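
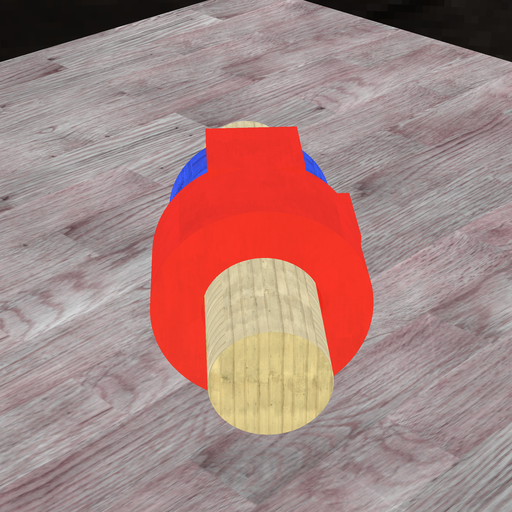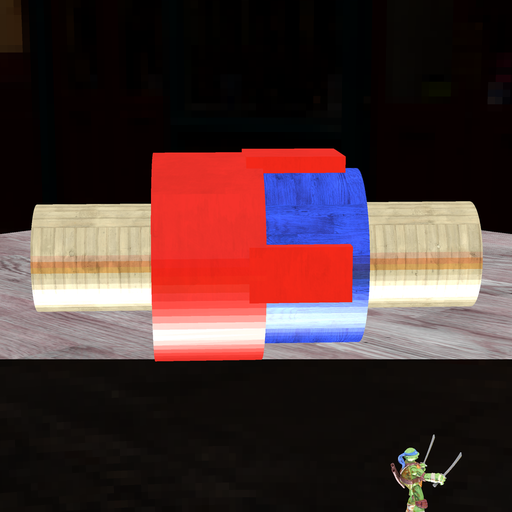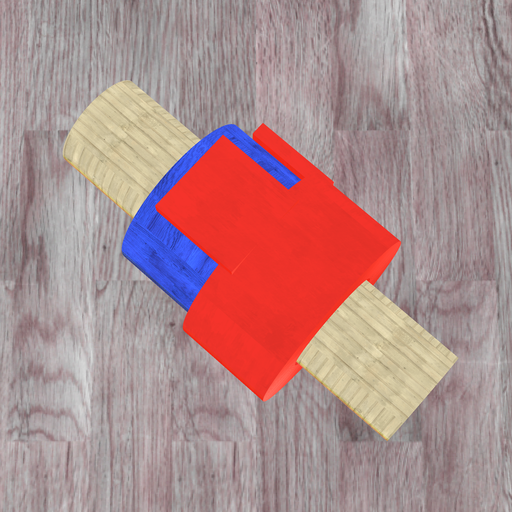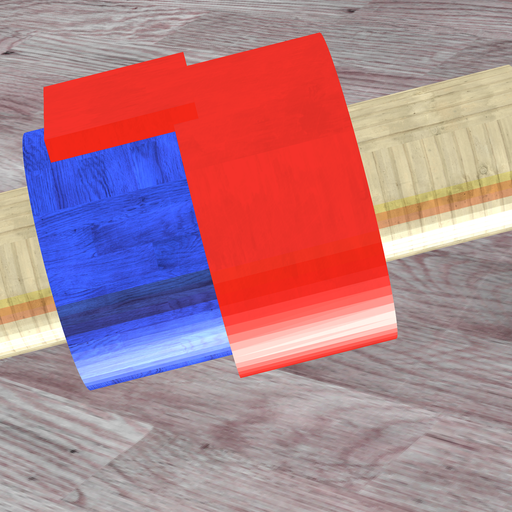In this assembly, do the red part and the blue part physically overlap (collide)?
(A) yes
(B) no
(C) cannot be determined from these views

(A) yes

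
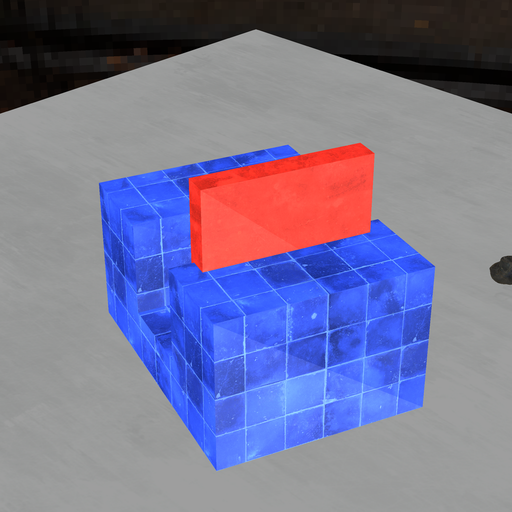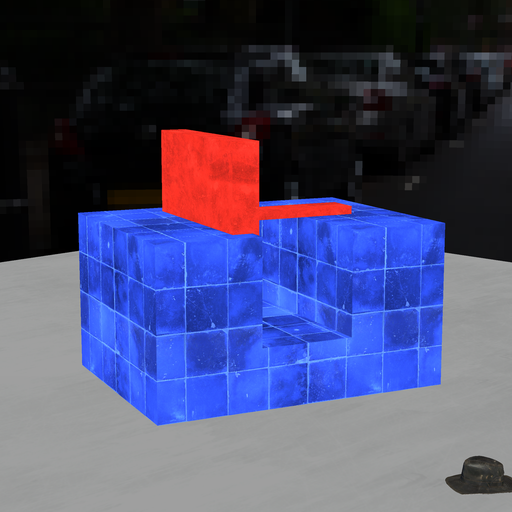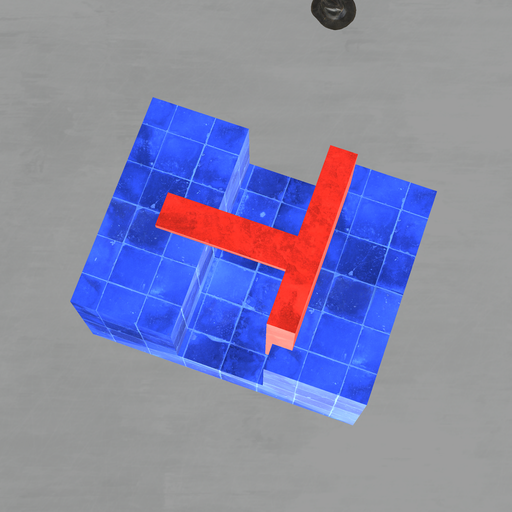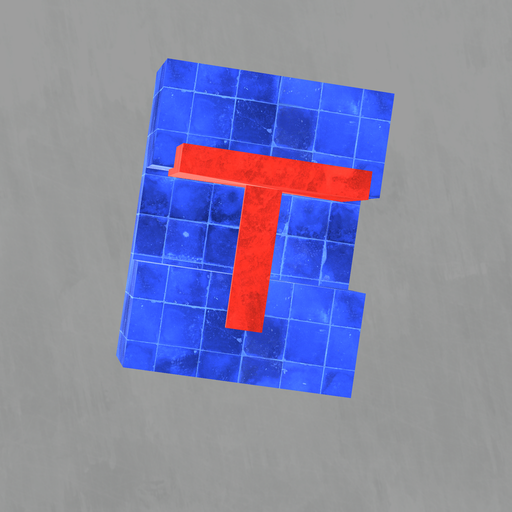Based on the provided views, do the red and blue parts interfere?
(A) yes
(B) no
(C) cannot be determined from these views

(A) yes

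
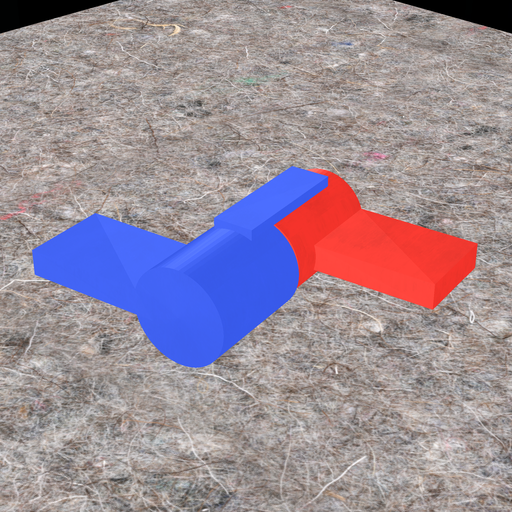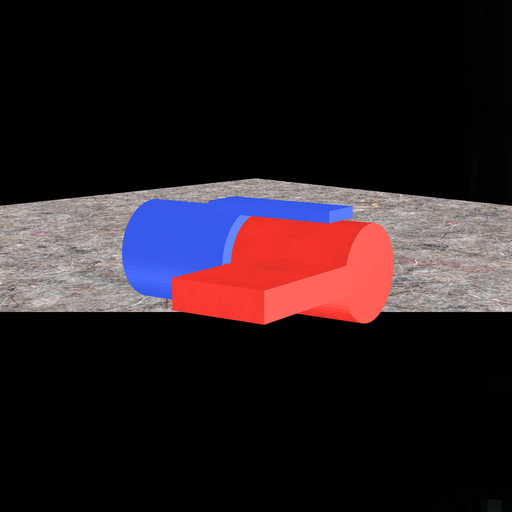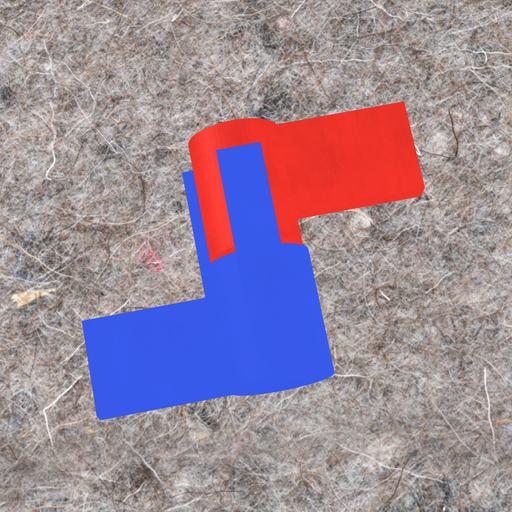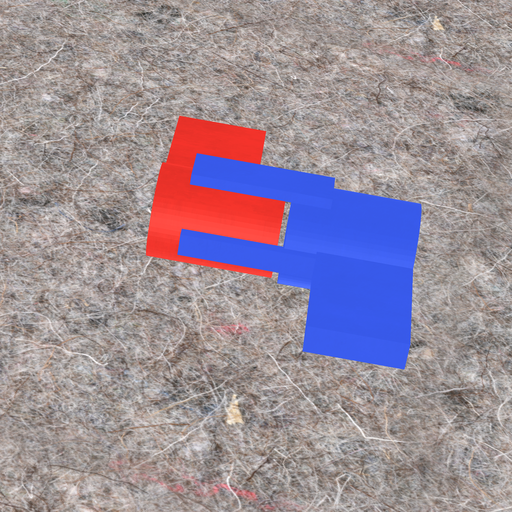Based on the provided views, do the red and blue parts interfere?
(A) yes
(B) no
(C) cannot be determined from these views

(B) no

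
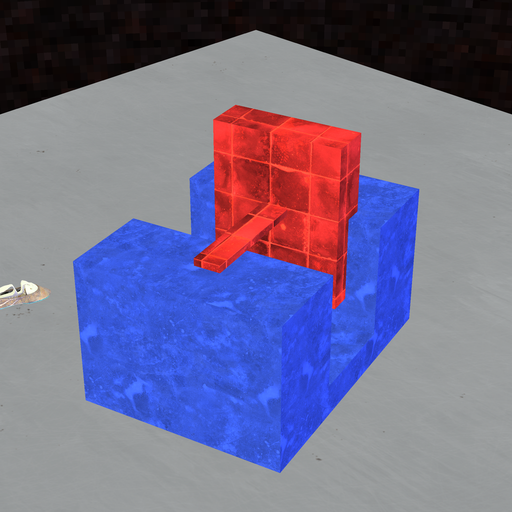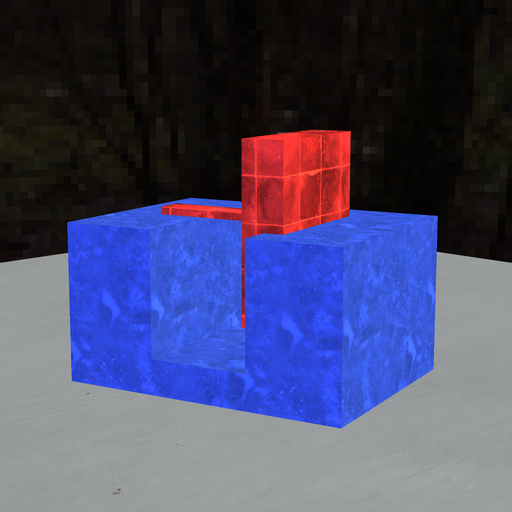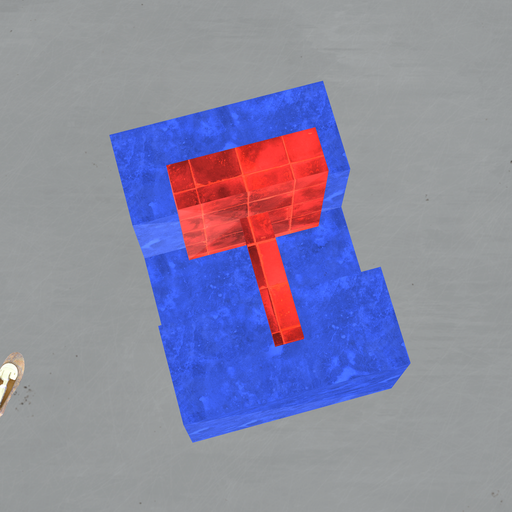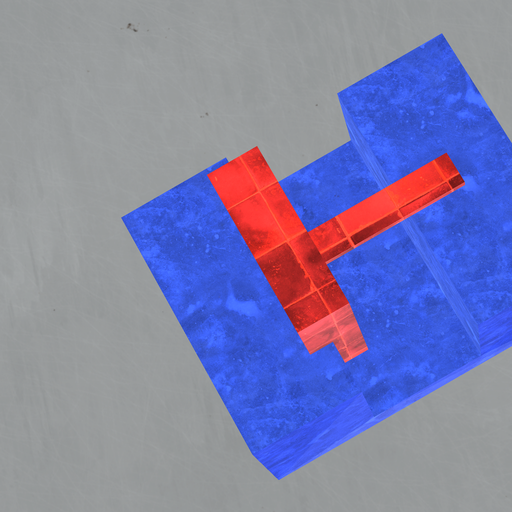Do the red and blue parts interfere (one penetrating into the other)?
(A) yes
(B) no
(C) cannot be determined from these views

(A) yes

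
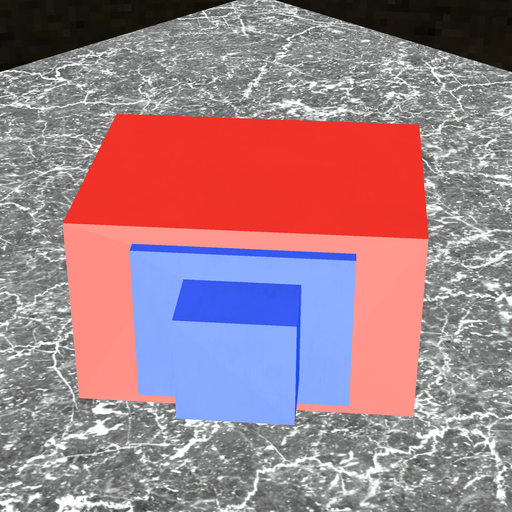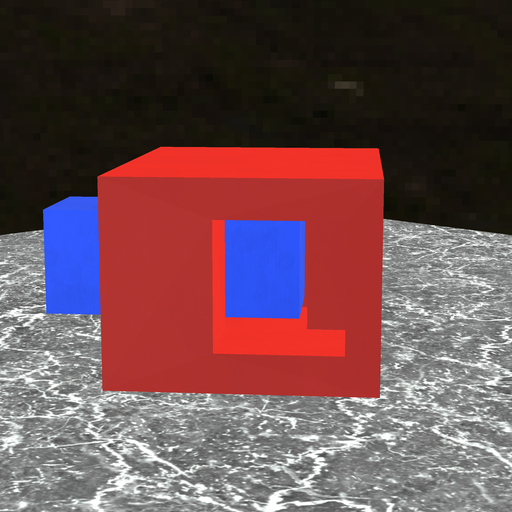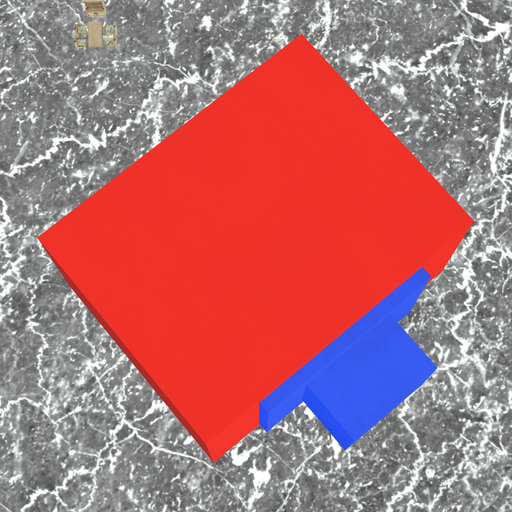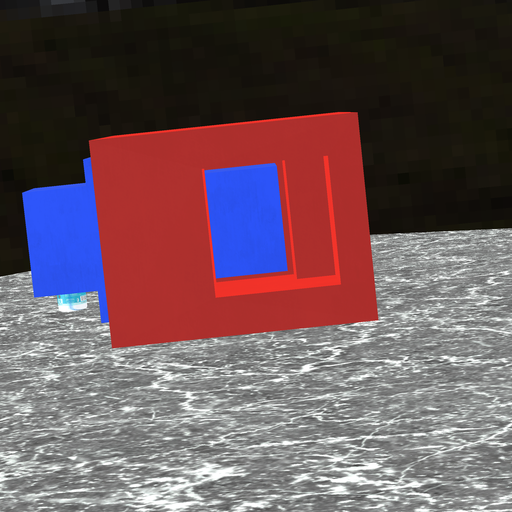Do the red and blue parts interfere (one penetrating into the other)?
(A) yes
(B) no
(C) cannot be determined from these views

(B) no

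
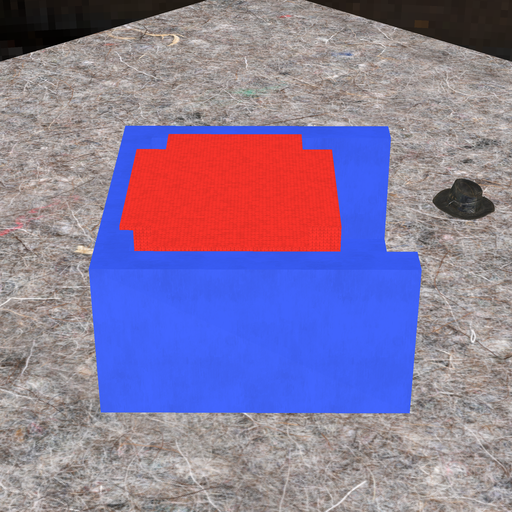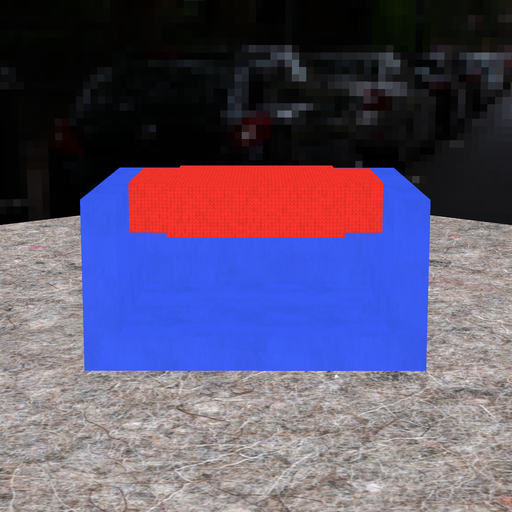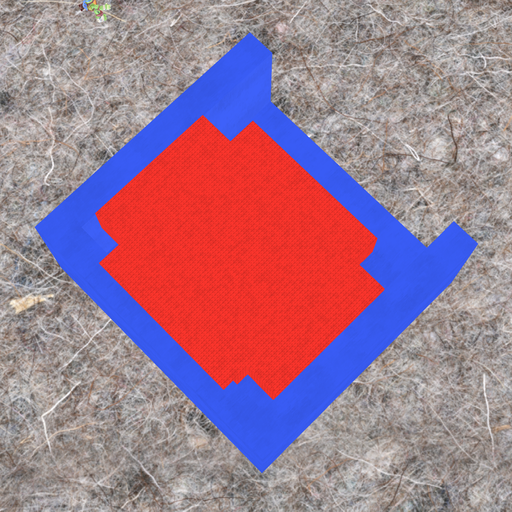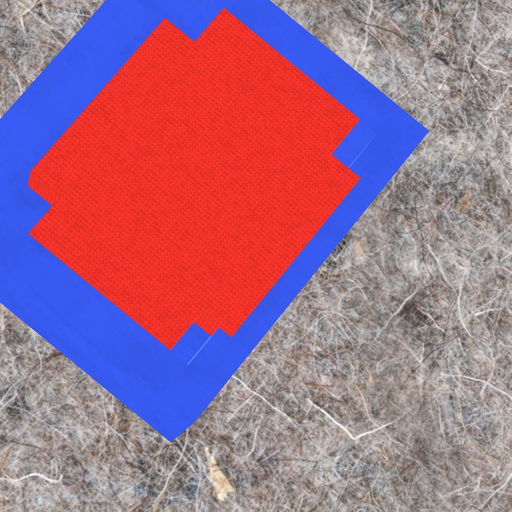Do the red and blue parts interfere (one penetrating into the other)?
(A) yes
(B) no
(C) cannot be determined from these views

(A) yes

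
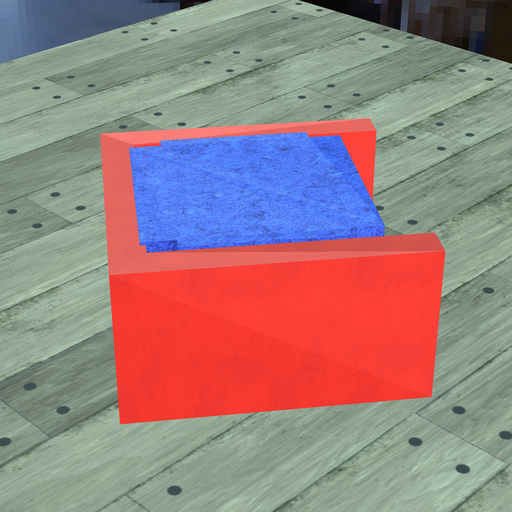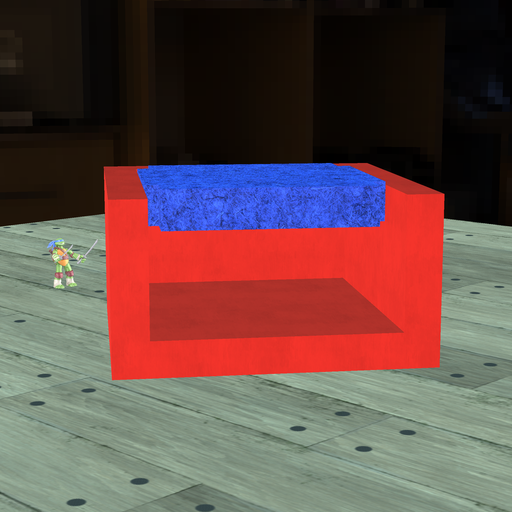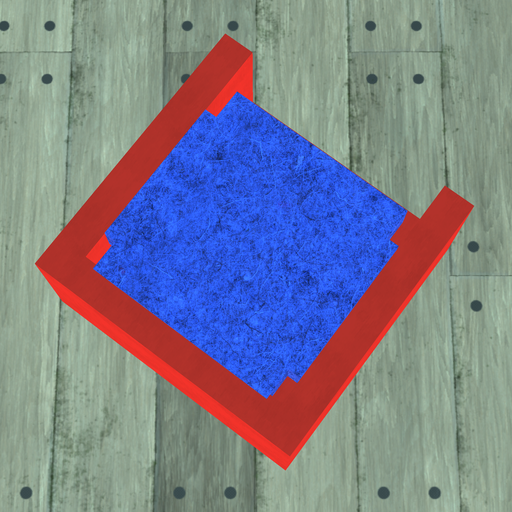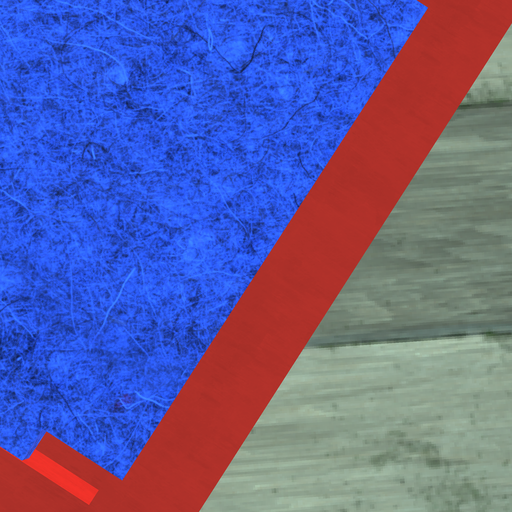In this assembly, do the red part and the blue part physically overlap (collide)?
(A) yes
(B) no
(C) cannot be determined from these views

(A) yes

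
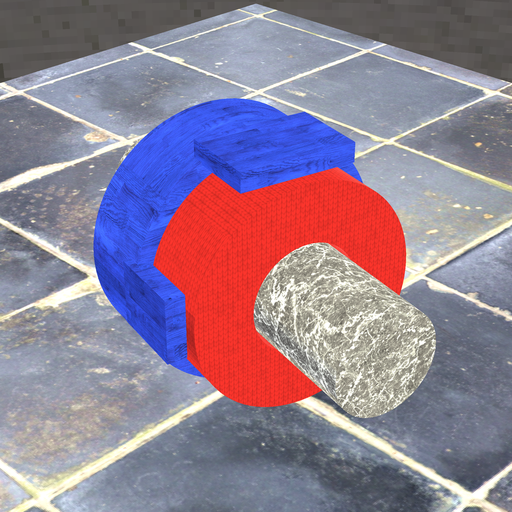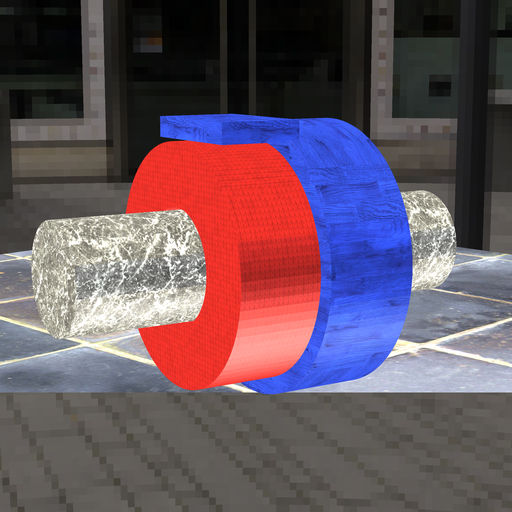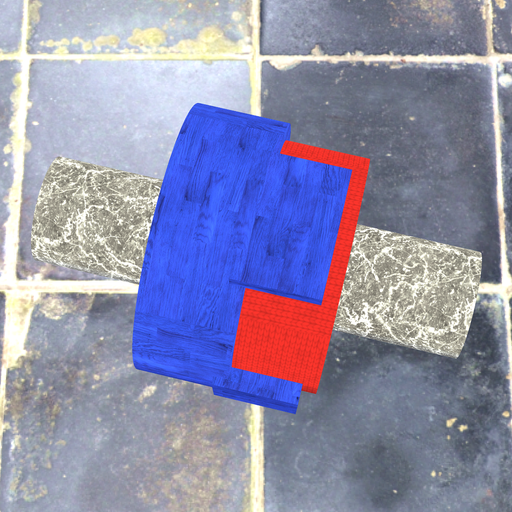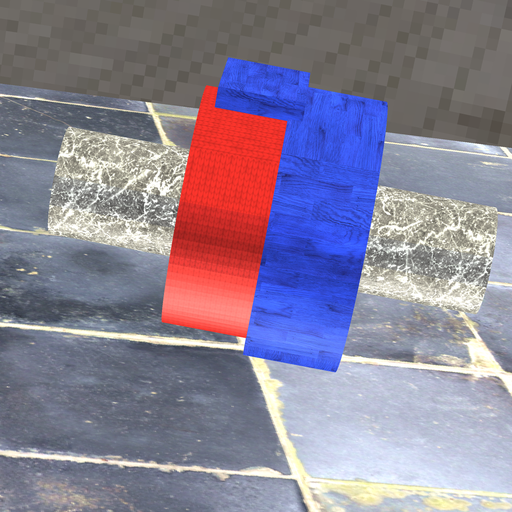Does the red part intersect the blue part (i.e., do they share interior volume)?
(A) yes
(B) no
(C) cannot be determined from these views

(A) yes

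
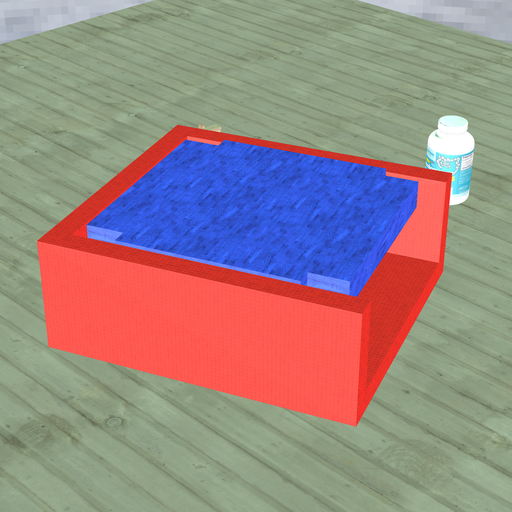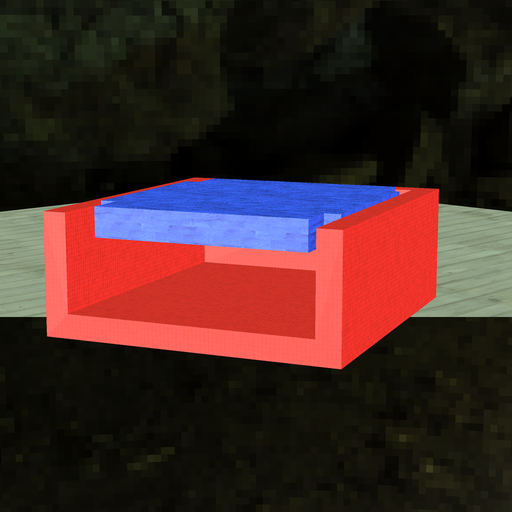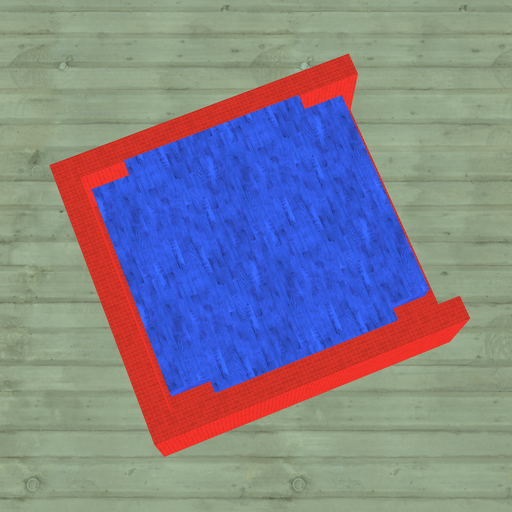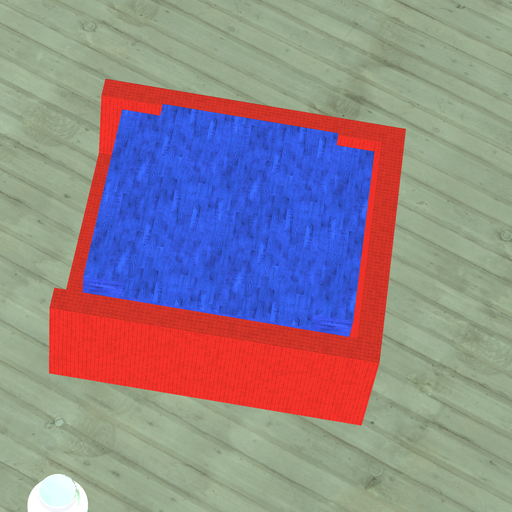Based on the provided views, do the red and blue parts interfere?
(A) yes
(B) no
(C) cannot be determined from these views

(B) no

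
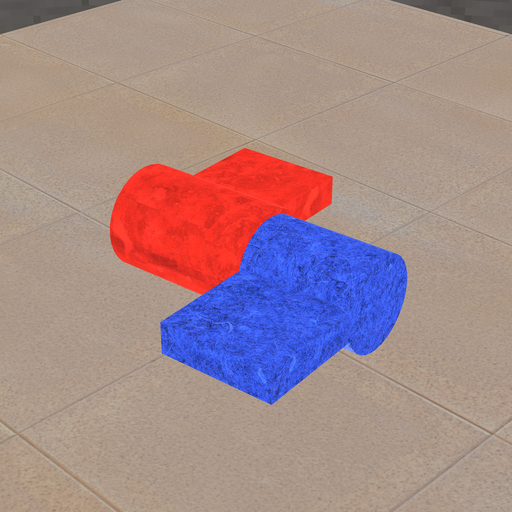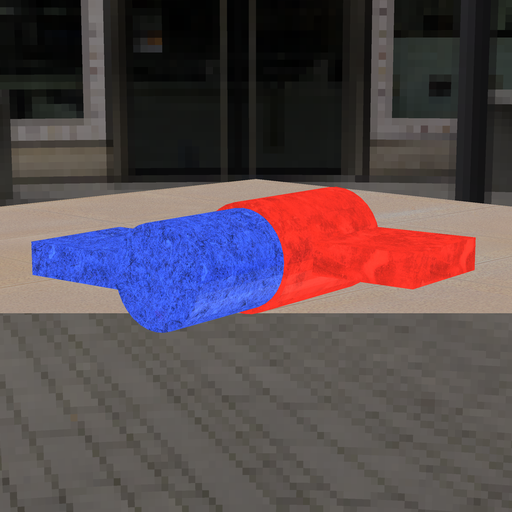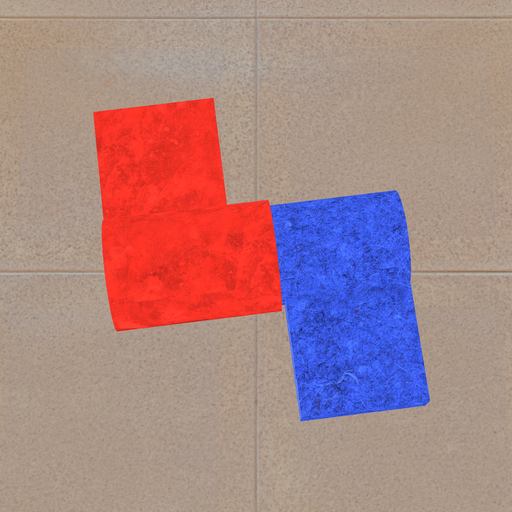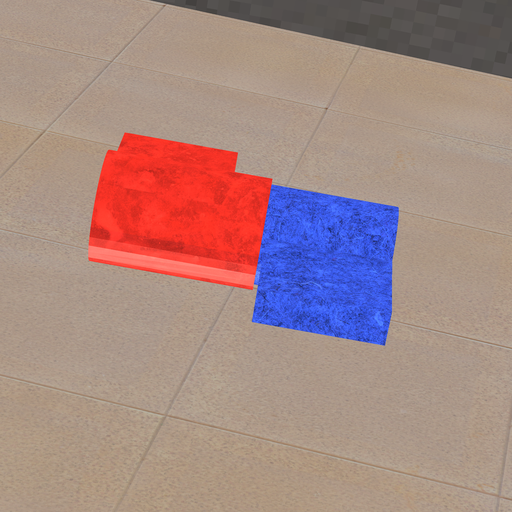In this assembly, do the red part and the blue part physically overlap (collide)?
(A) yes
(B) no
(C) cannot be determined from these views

(A) yes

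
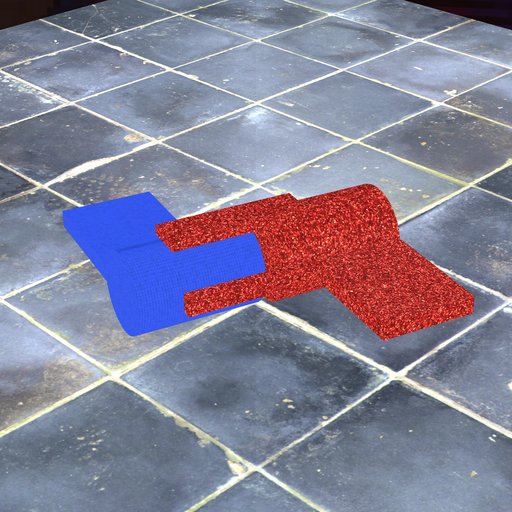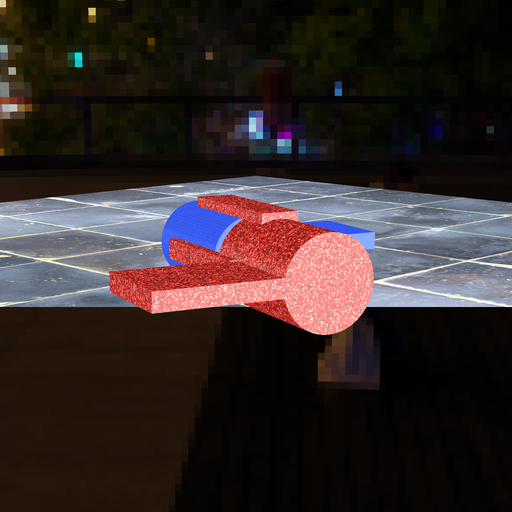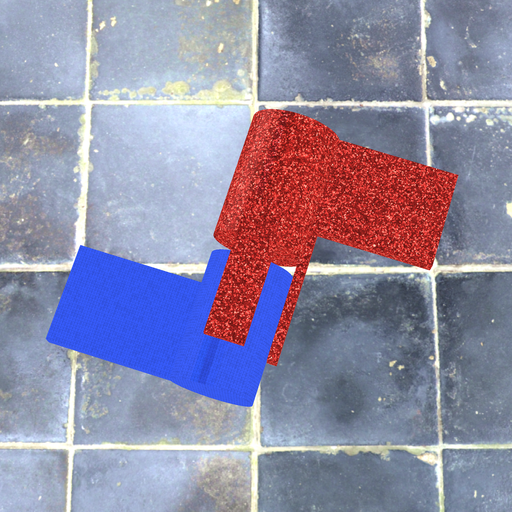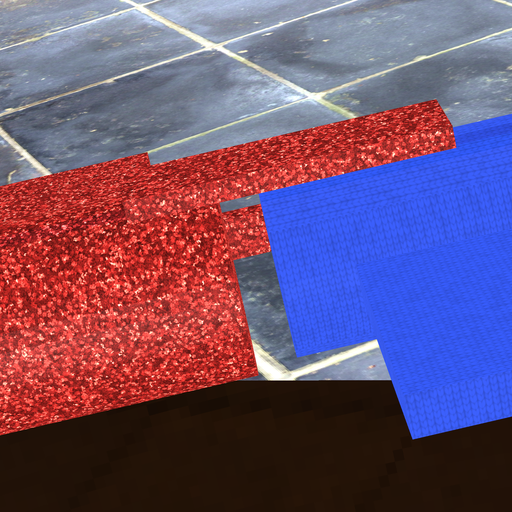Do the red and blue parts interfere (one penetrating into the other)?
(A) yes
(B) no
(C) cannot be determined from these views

(B) no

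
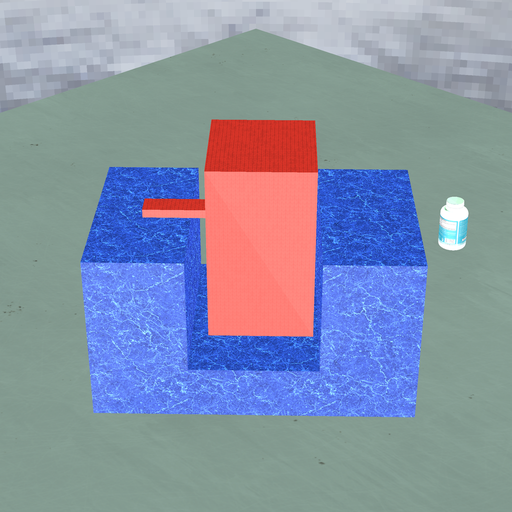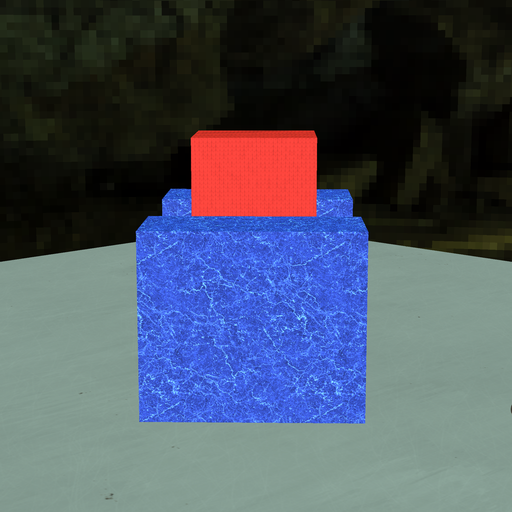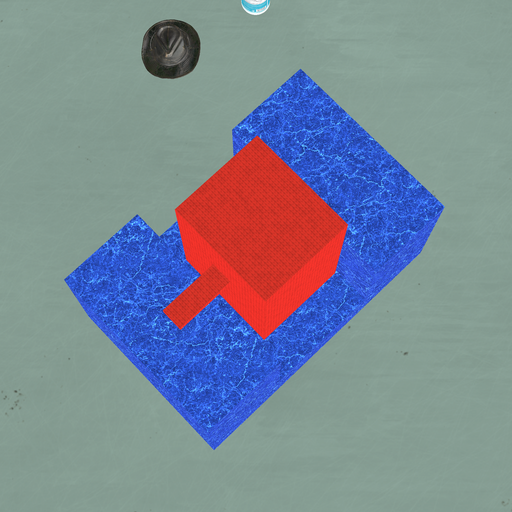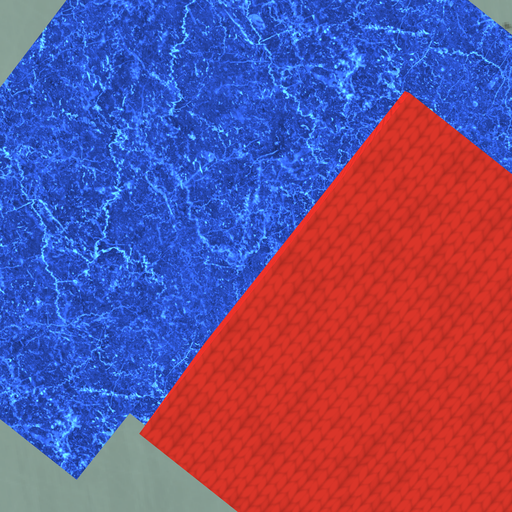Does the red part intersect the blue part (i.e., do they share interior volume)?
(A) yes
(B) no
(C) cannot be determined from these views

(B) no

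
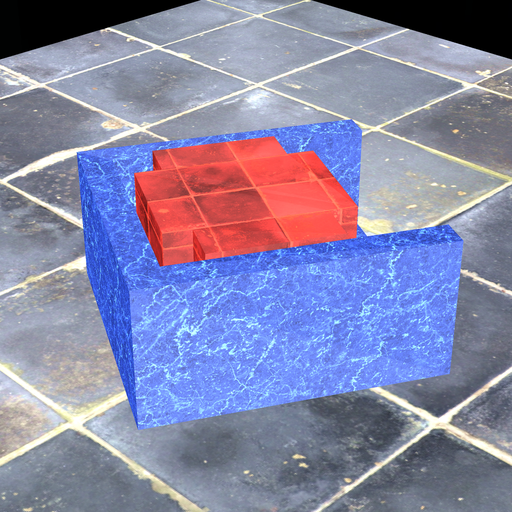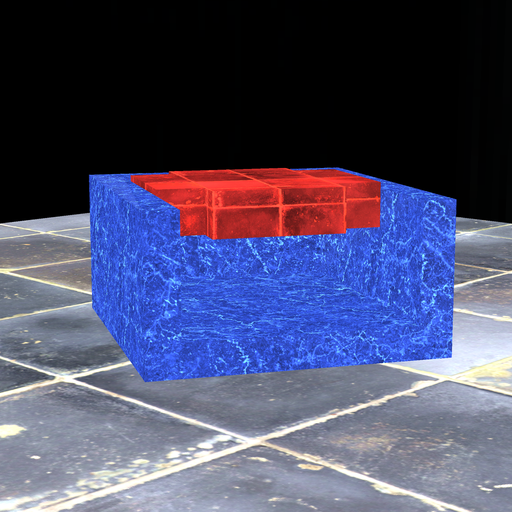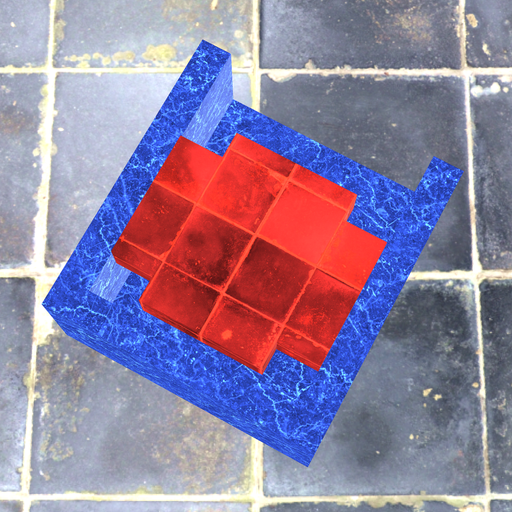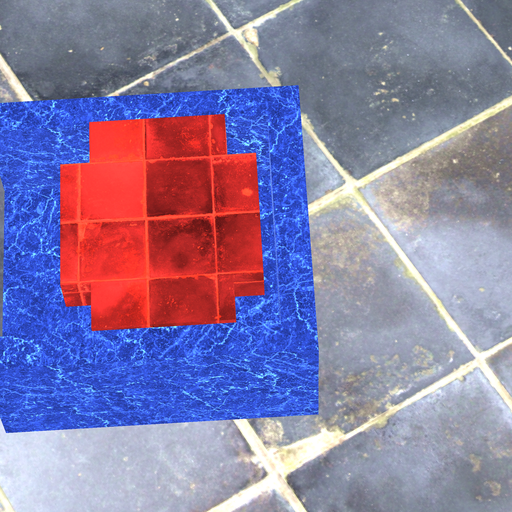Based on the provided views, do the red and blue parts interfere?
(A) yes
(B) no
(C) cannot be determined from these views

(B) no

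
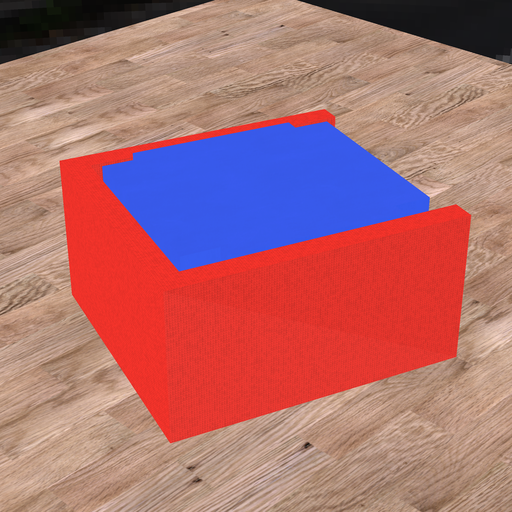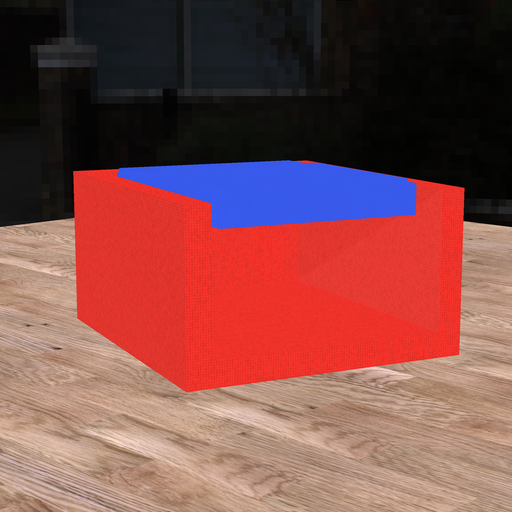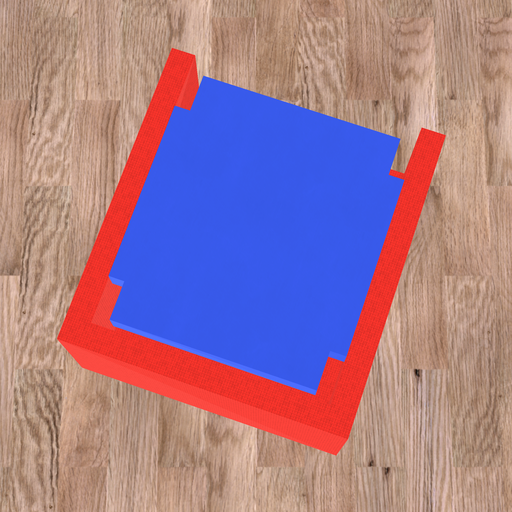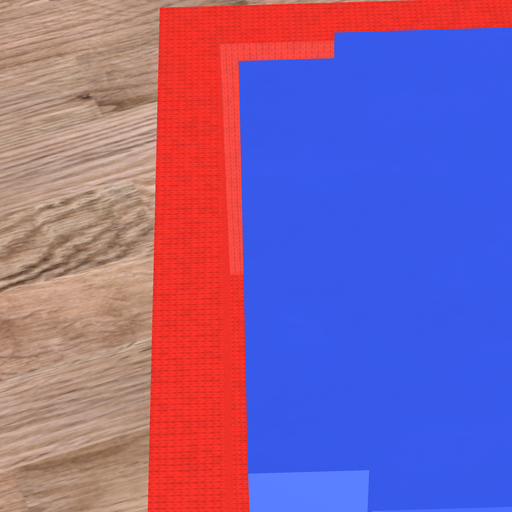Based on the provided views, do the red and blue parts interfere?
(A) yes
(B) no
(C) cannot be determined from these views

(B) no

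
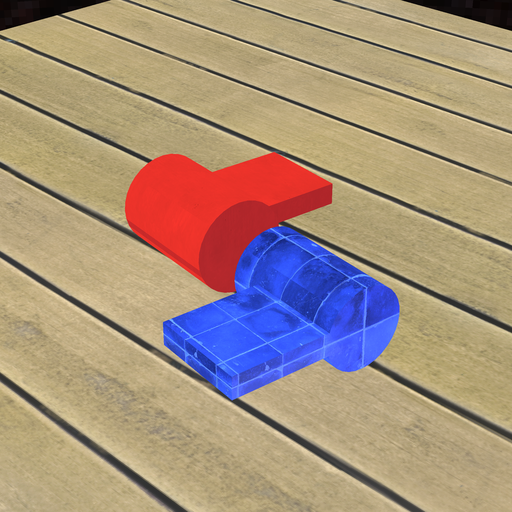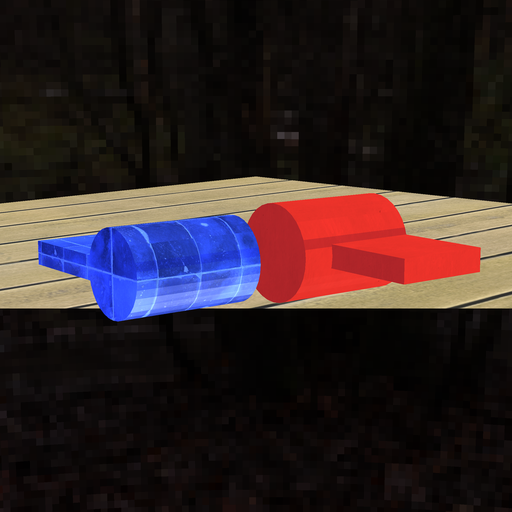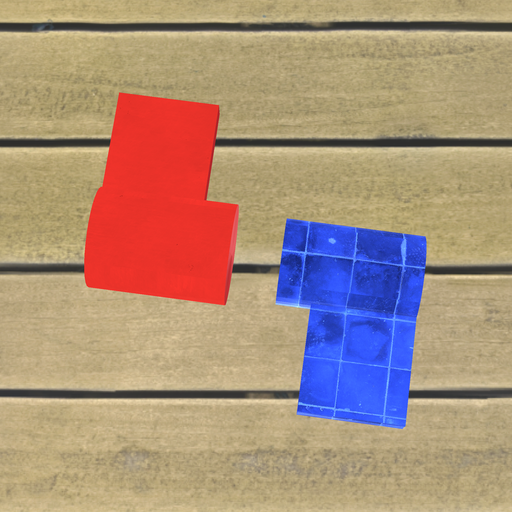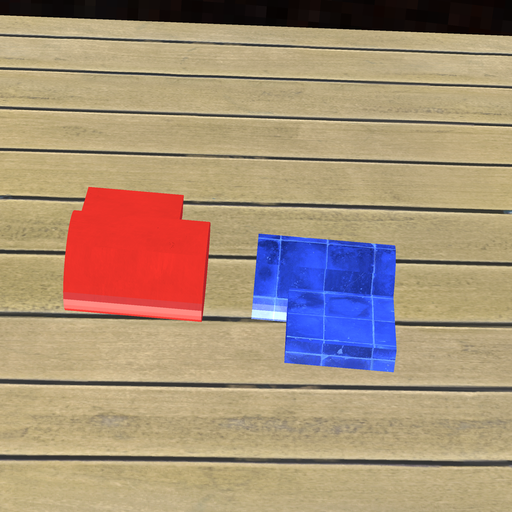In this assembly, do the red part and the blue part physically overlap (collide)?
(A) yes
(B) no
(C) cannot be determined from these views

(B) no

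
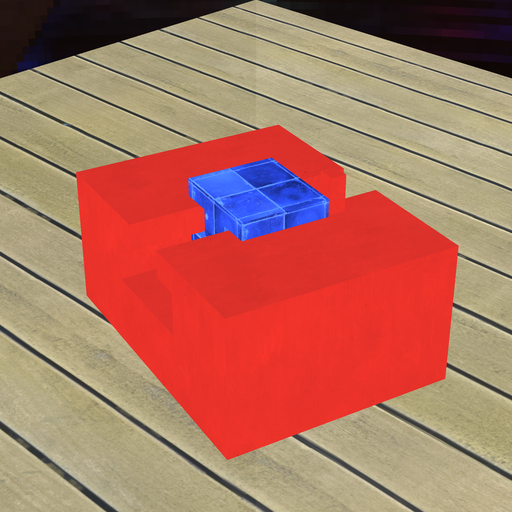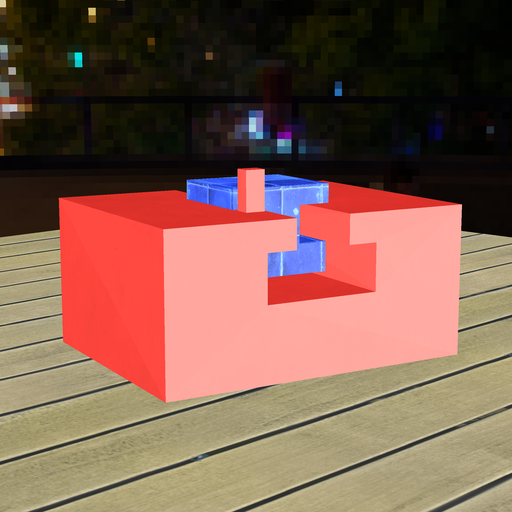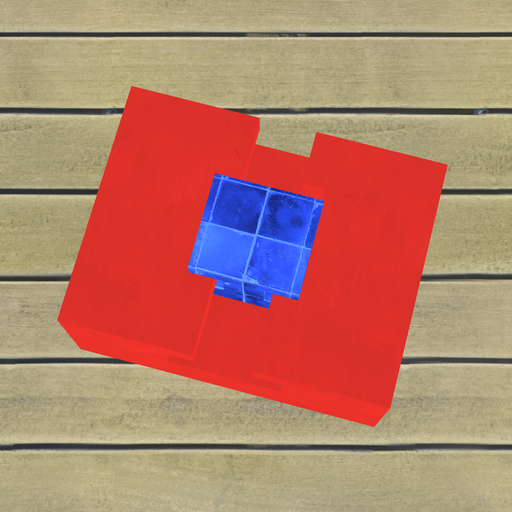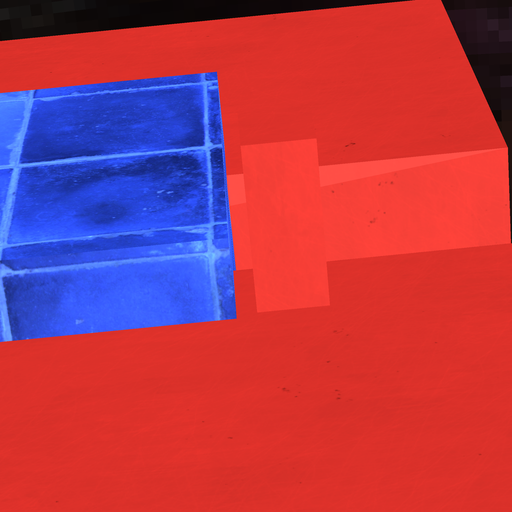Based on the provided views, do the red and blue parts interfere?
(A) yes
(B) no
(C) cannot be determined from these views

(B) no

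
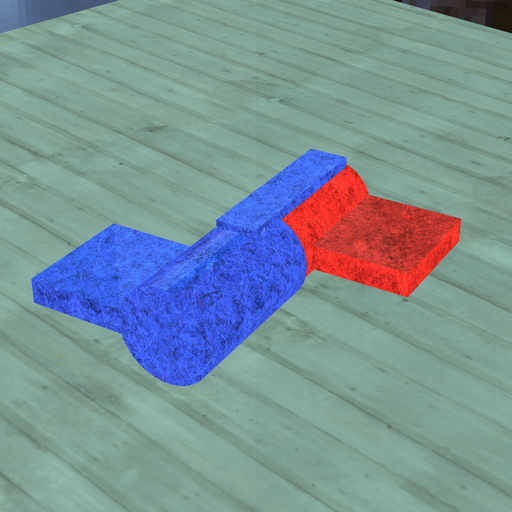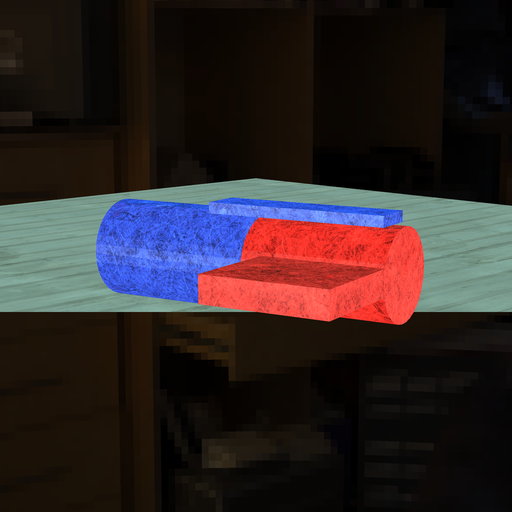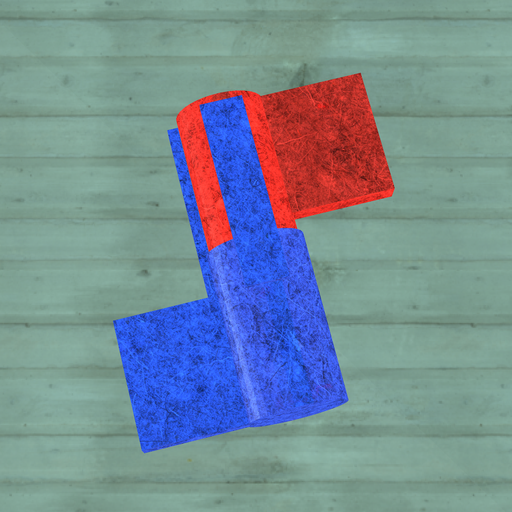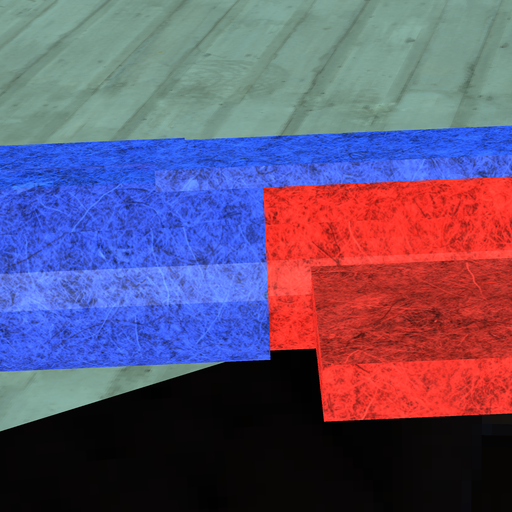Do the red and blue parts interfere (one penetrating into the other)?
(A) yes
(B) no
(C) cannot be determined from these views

(A) yes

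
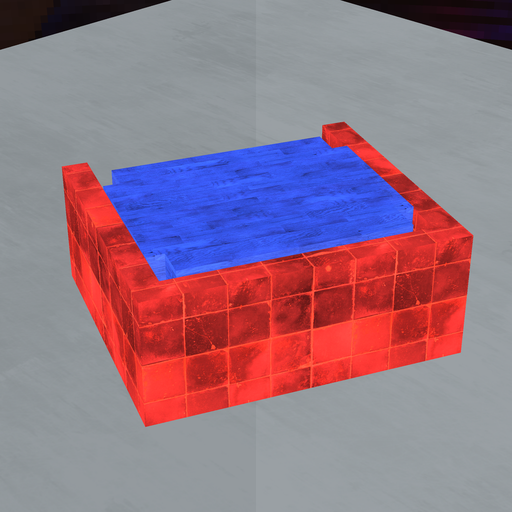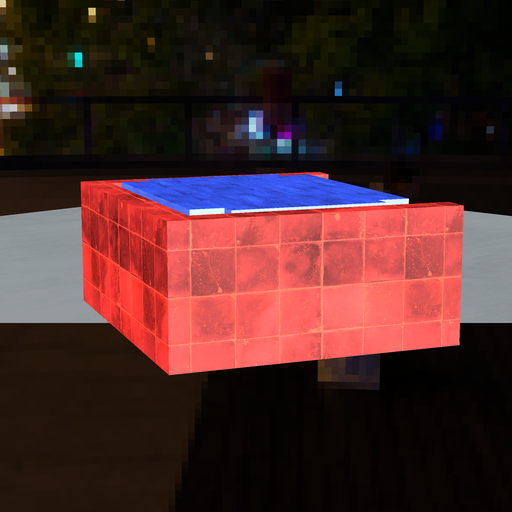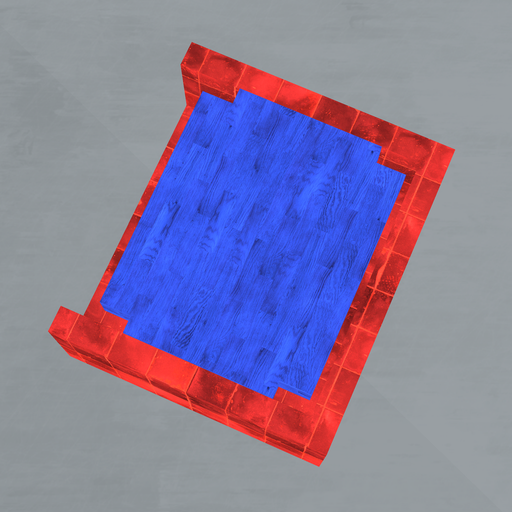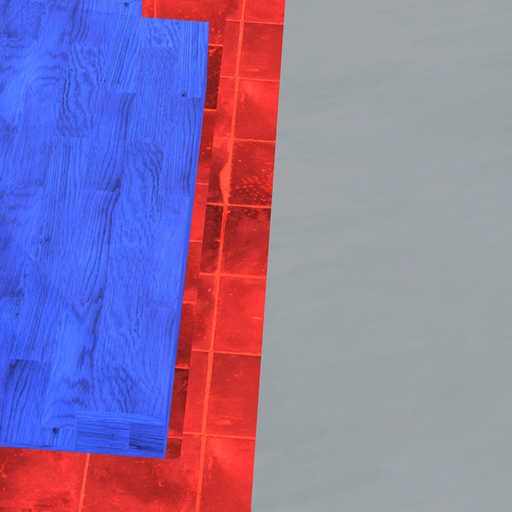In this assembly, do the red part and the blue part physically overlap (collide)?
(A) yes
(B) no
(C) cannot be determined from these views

(B) no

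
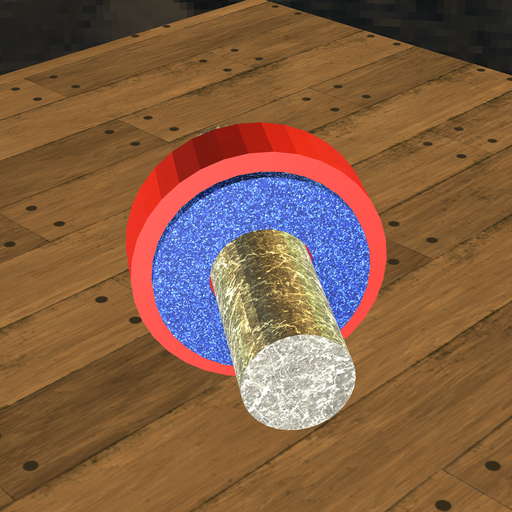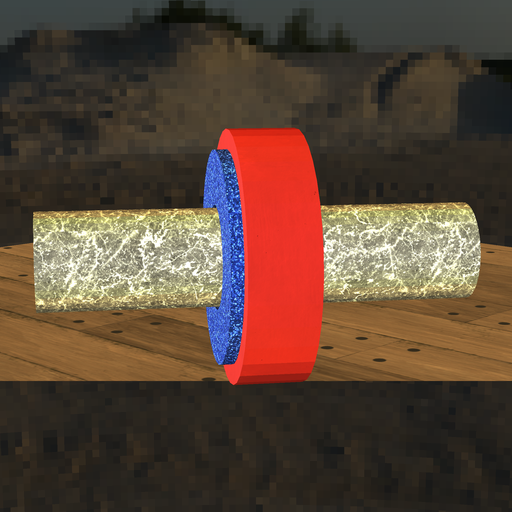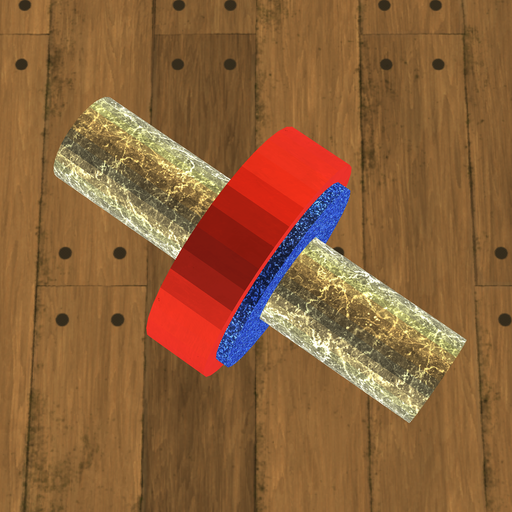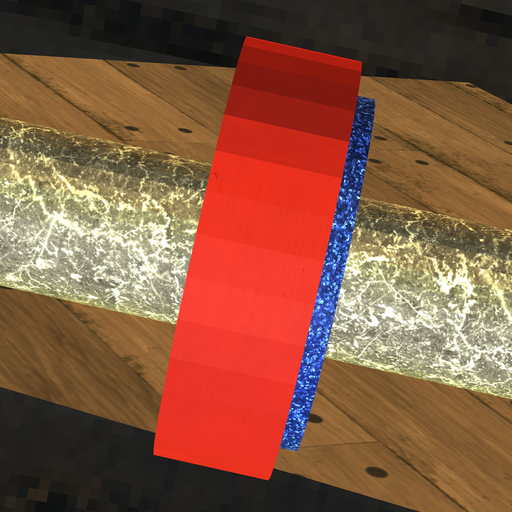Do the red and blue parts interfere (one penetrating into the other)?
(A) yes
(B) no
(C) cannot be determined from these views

(A) yes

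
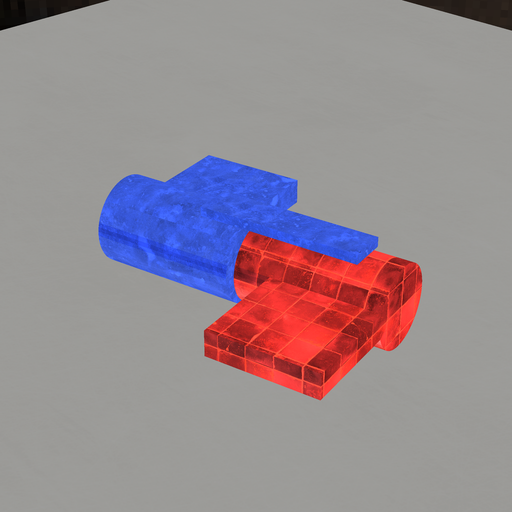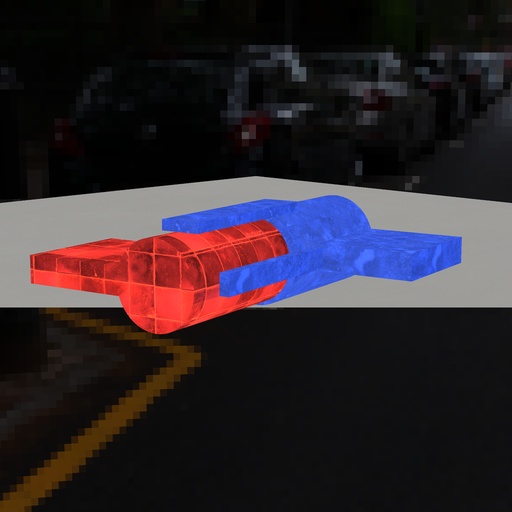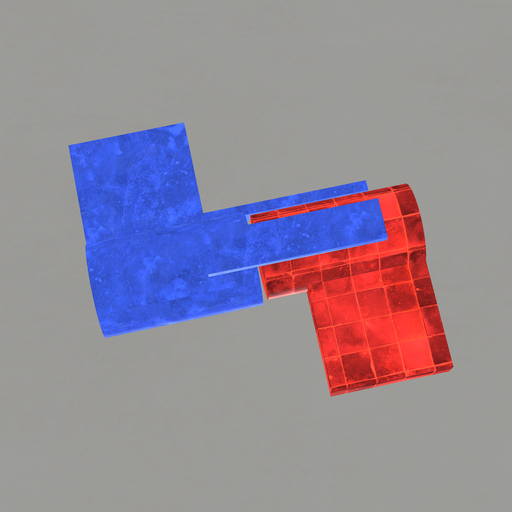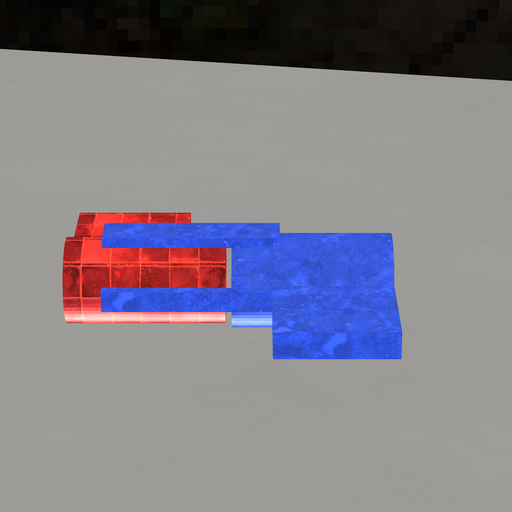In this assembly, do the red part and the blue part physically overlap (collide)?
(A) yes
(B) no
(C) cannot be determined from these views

(B) no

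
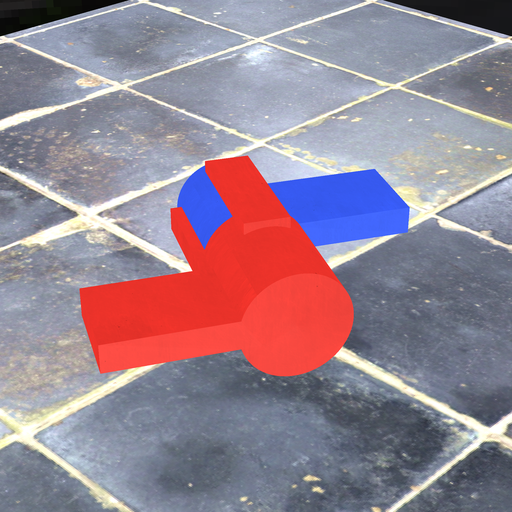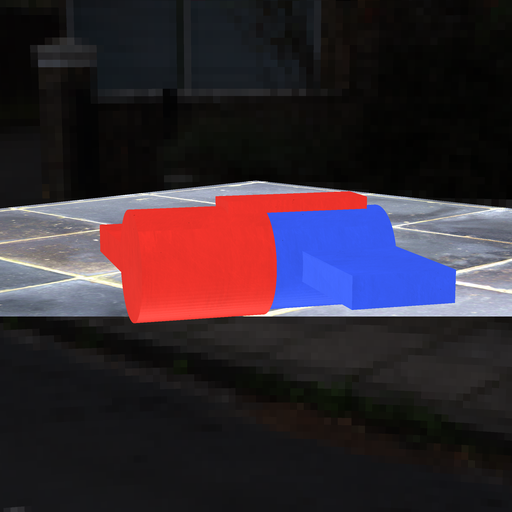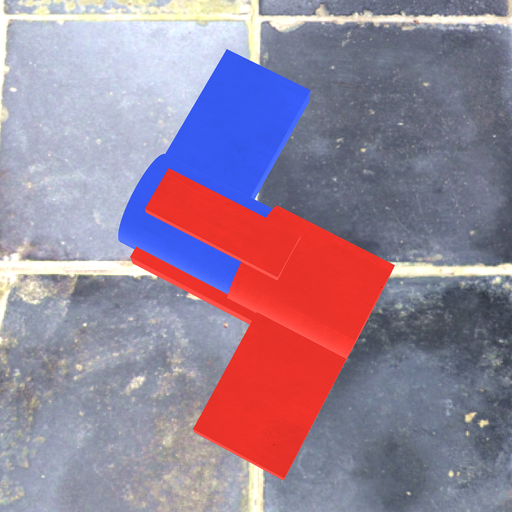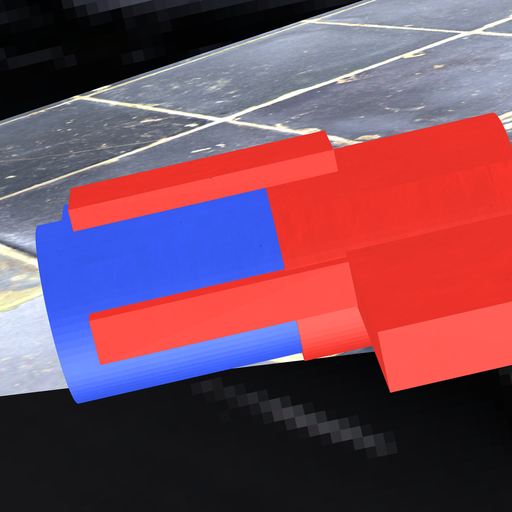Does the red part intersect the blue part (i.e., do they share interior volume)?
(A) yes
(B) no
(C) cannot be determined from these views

(A) yes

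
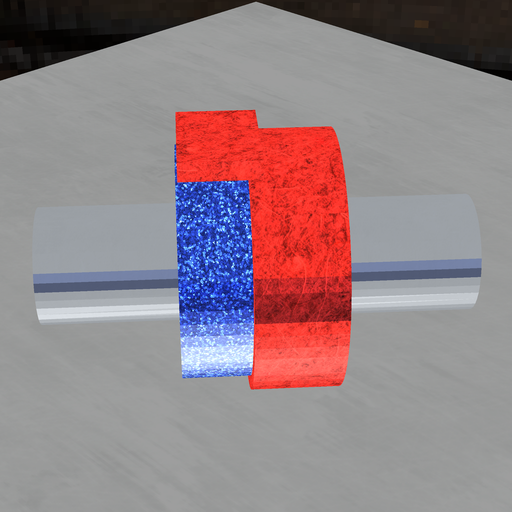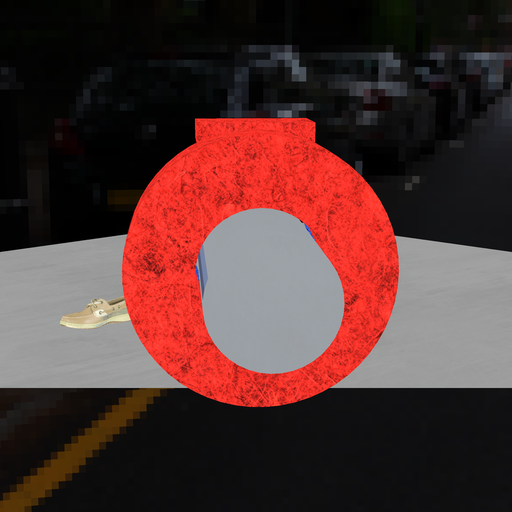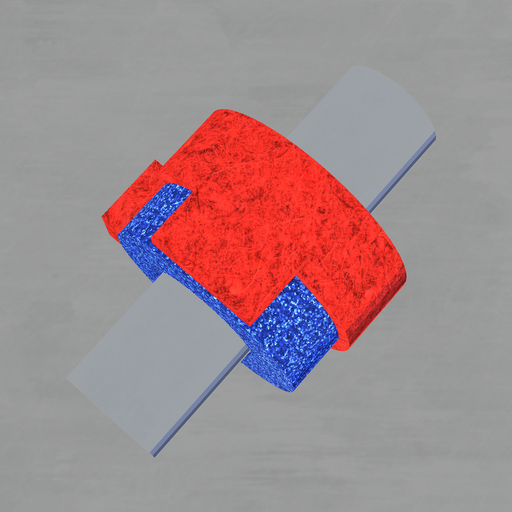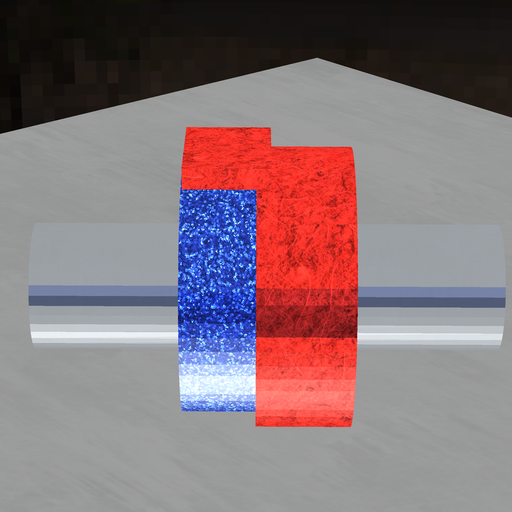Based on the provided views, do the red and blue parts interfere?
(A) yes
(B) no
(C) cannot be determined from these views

(A) yes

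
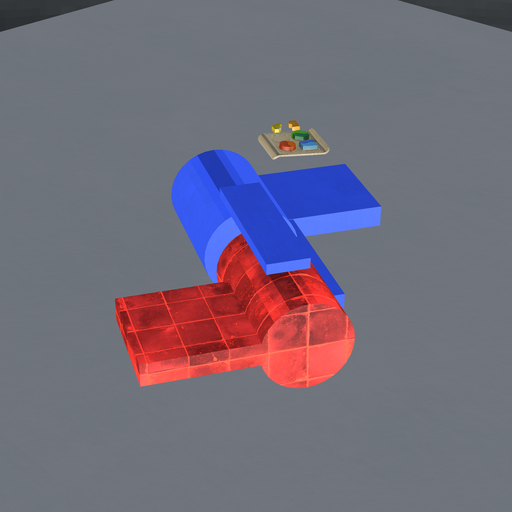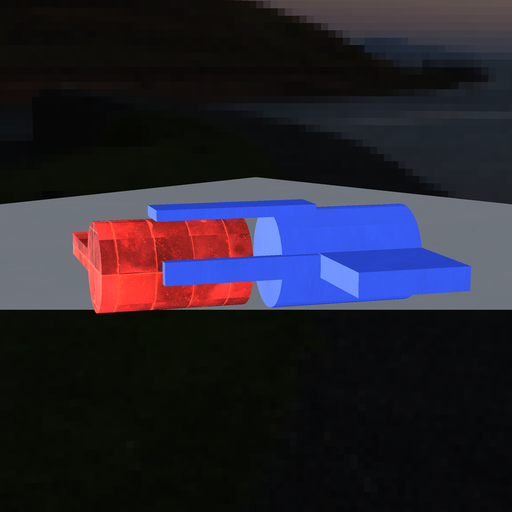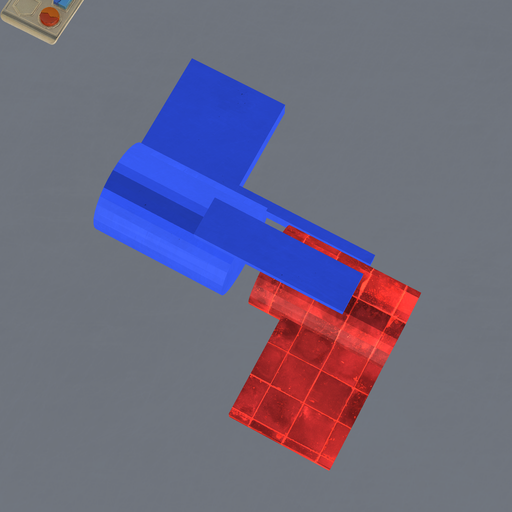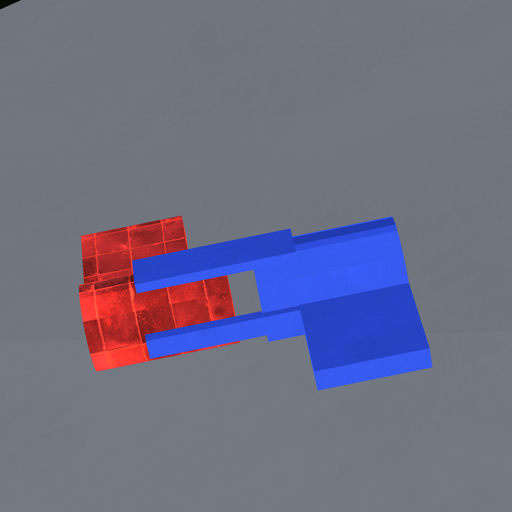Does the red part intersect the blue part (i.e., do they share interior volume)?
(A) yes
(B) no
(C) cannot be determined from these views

(B) no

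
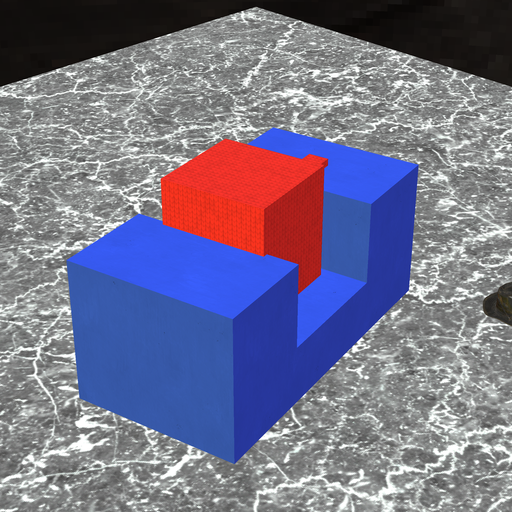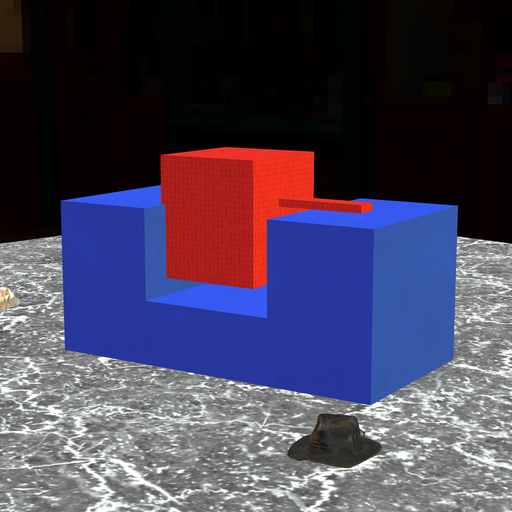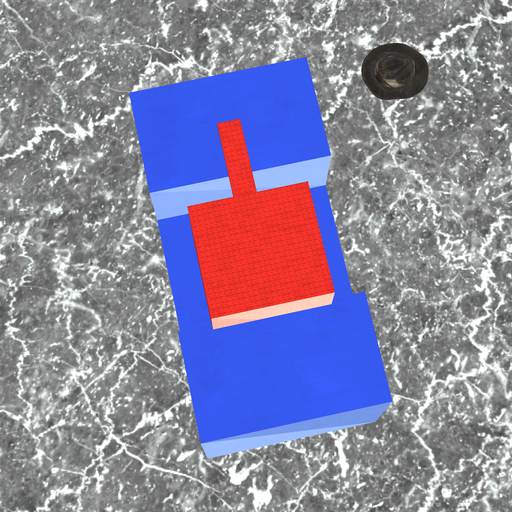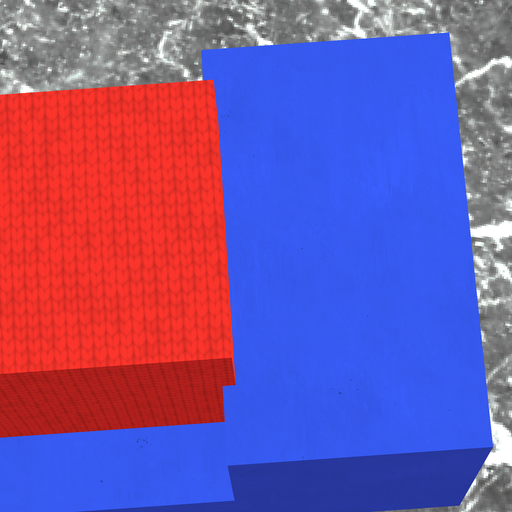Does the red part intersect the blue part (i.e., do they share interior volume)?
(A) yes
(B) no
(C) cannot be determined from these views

(A) yes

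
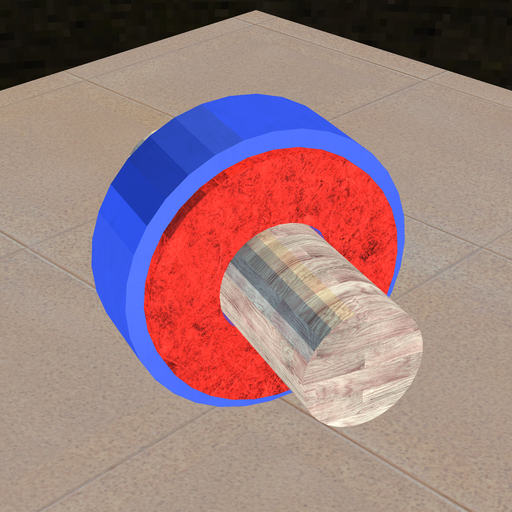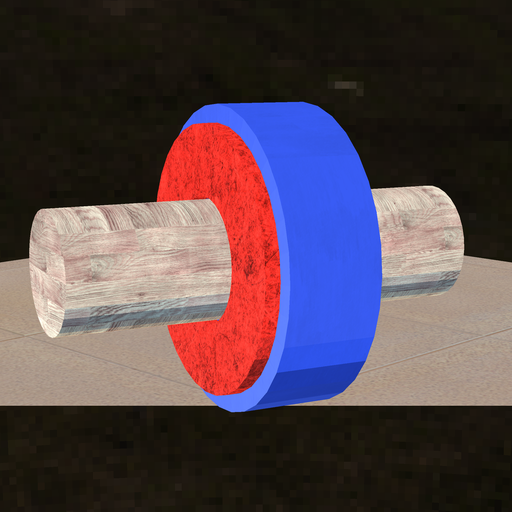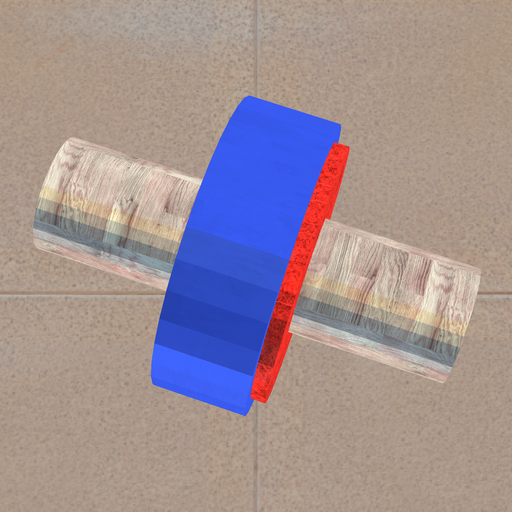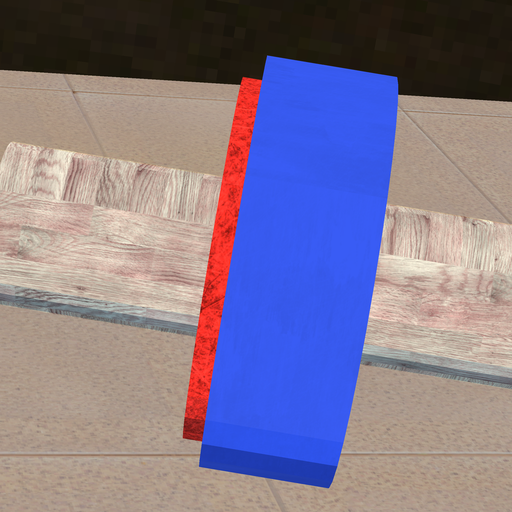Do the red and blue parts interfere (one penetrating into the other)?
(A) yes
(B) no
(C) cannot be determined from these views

(A) yes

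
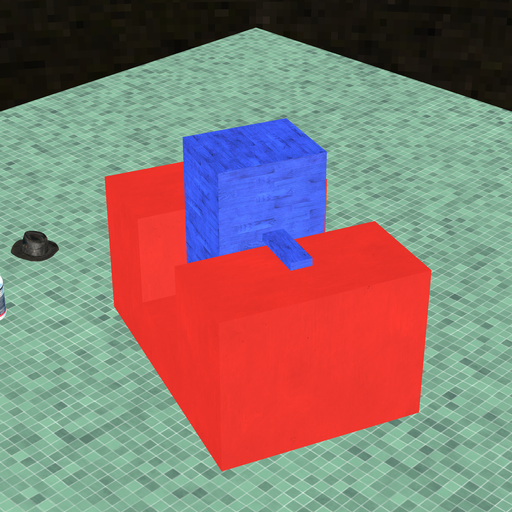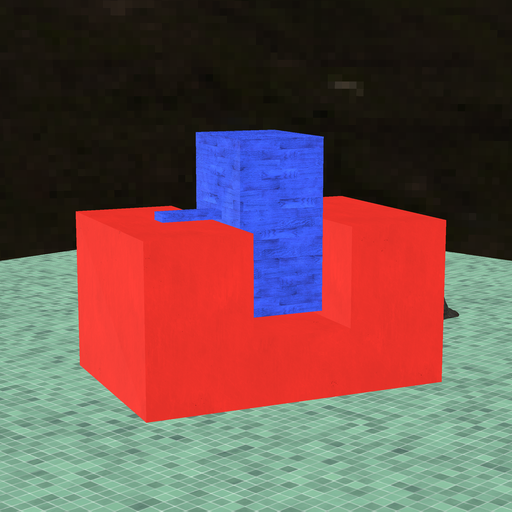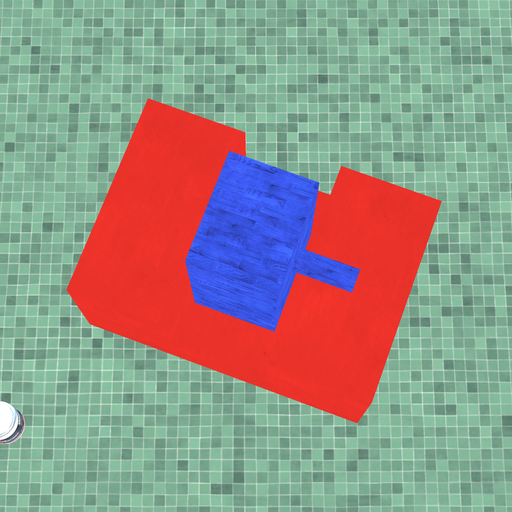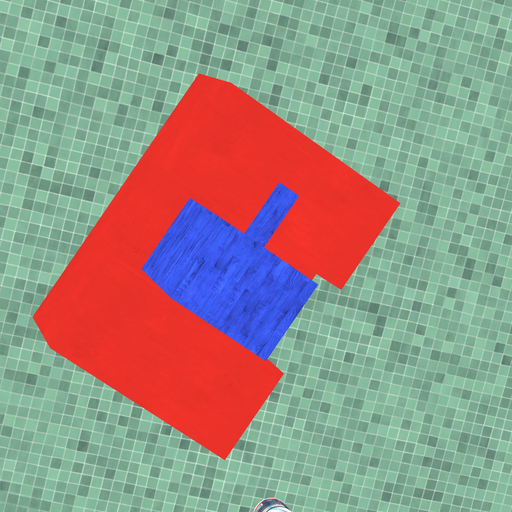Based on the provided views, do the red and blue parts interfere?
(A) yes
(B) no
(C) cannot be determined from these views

(B) no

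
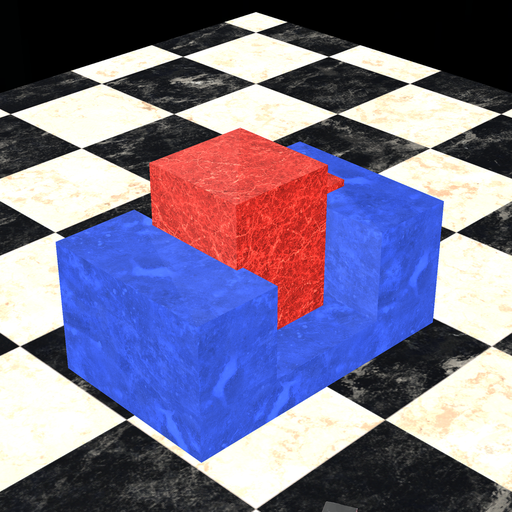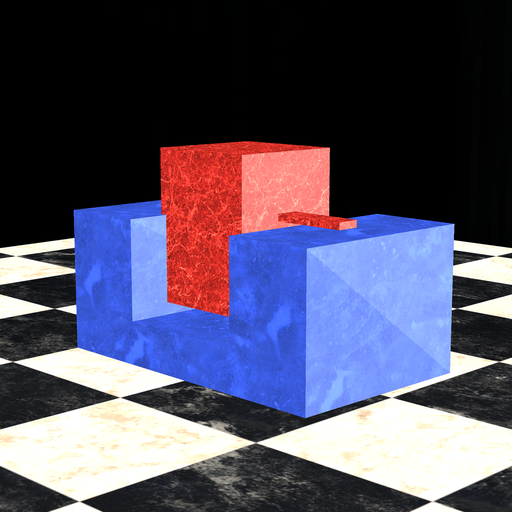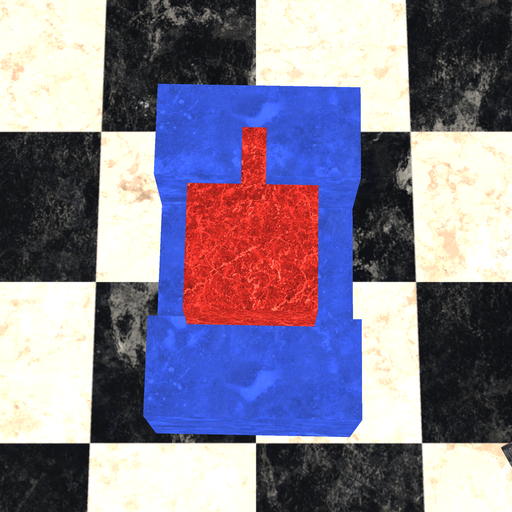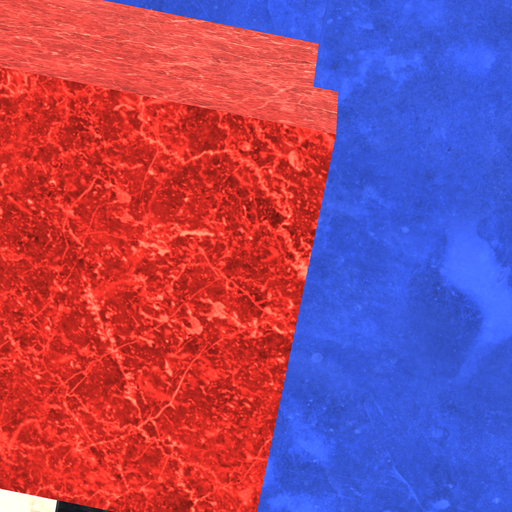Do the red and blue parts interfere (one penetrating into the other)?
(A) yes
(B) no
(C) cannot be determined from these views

(A) yes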